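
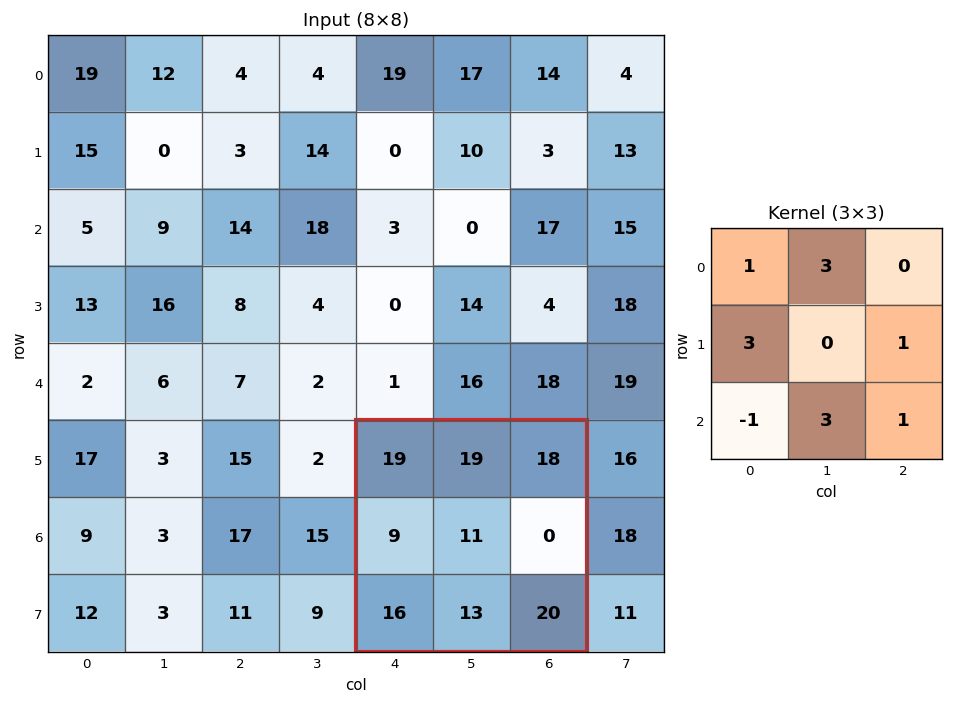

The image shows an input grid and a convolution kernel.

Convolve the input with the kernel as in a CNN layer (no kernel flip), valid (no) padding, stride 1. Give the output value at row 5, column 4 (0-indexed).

146

The receptive field on the input at this output position is [19 19 18 / 9 11 0 / 16 13 20]. Elementwise product with the kernel and sum: 19·1 + 19·3 + 9·3 + 0·1 + 16·-1 + 13·3 + 20·1.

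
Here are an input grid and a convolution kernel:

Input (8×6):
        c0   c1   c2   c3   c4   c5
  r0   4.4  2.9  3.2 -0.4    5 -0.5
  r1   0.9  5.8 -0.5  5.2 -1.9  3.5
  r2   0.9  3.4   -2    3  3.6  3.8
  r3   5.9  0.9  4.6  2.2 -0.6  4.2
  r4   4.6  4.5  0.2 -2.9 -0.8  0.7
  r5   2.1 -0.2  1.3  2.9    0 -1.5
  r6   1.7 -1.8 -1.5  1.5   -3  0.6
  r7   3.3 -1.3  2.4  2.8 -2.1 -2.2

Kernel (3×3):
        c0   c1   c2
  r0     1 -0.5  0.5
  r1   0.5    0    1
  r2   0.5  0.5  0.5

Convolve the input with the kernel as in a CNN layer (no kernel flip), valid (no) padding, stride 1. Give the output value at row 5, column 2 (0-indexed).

The receptive field on the input at this output position is [1.3 2.9 0 / -1.5 1.5 -3 / 2.4 2.8 -2.1]. Elementwise product with the kernel and sum: 1.3·1 + 2.9·-0.5 + 0·0.5 + -1.5·0.5 + -3·1 + 2.4·0.5 + 2.8·0.5 + -2.1·0.5.

-2.35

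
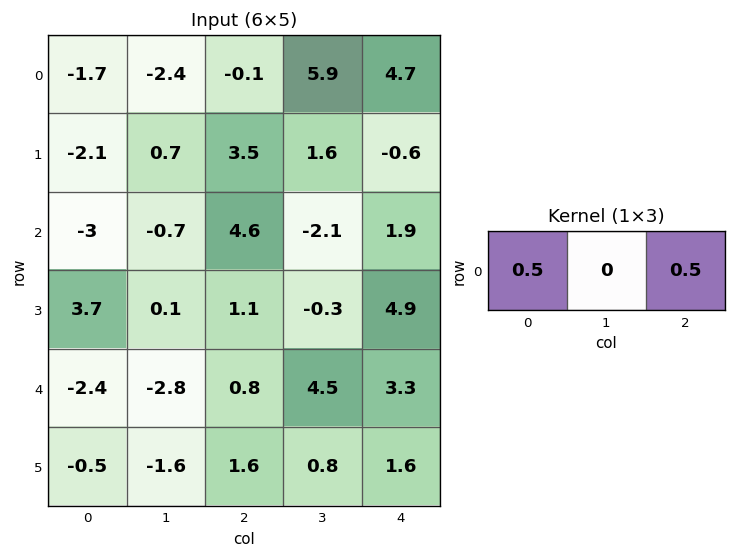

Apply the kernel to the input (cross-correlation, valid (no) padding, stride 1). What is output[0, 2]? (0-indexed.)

2.3

The receptive field on the input at this output position is [-0.1 5.9 4.7]. Elementwise product with the kernel and sum: -0.1·0.5 + 4.7·0.5.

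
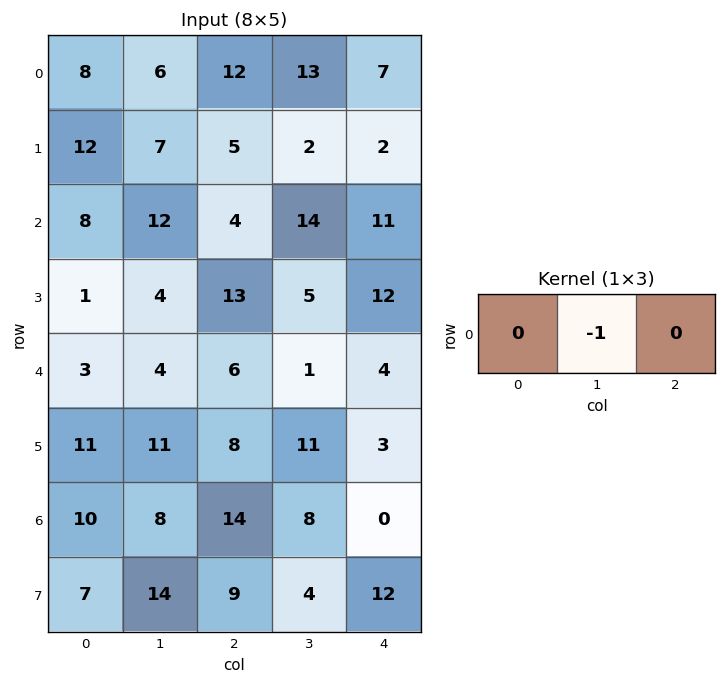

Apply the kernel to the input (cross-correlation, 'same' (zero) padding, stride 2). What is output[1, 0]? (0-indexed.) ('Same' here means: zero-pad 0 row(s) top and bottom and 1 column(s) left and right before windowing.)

The receptive field on the zero-padded input at this output position is [0 8 12]. Elementwise product with the kernel and sum: 8·-1.

-8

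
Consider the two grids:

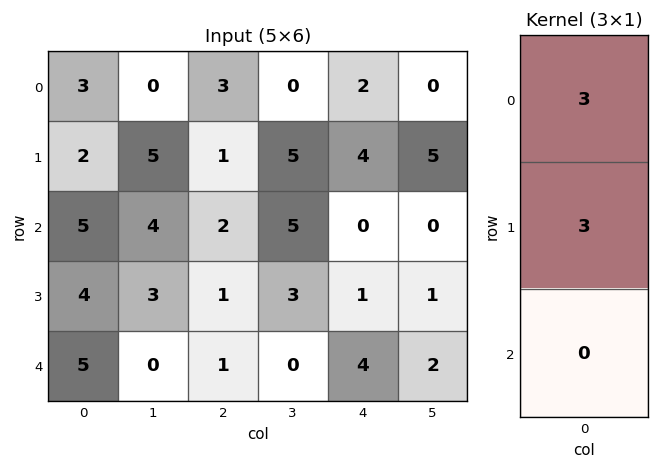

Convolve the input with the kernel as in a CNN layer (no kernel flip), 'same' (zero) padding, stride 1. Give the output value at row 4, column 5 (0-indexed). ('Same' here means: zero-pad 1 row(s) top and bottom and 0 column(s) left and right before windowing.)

9

The receptive field on the zero-padded input at this output position is [1 / 2 / 0]. Elementwise product with the kernel and sum: 1·3 + 2·3.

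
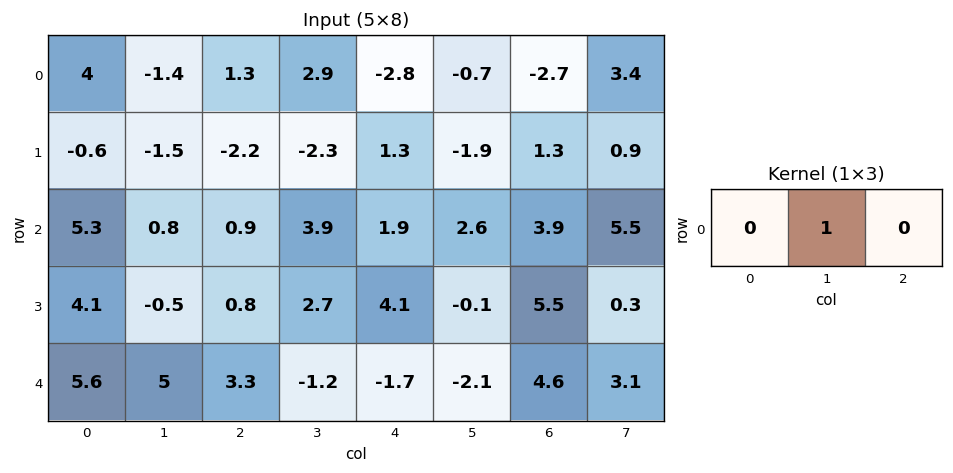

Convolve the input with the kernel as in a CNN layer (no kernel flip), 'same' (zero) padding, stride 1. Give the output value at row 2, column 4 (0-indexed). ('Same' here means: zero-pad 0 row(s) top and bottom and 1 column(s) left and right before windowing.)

The receptive field on the zero-padded input at this output position is [3.9 1.9 2.6]. Elementwise product with the kernel and sum: 1.9·1.

1.9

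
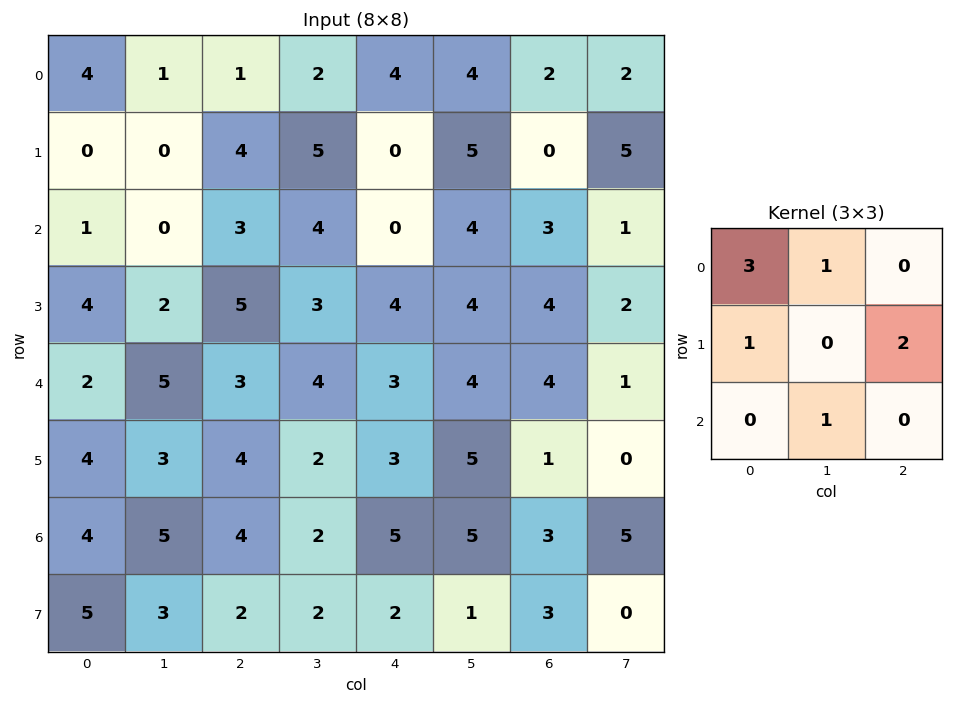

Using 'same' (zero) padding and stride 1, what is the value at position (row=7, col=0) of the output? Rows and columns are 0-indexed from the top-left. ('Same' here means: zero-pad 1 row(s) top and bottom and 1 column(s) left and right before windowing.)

10

The receptive field on the zero-padded input at this output position is [0 4 5 / 0 5 3 / 0 0 0]. Elementwise product with the kernel and sum: 0·3 + 4·1 + 0·1 + 3·2 + 0·1.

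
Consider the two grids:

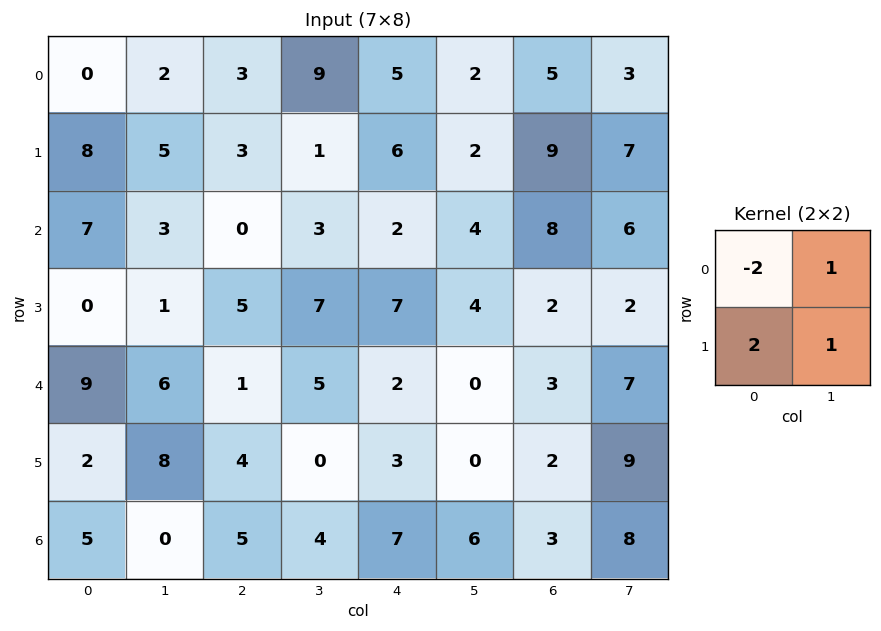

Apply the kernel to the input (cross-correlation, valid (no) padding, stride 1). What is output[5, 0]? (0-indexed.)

14

The receptive field on the input at this output position is [2 8 / 5 0]. Elementwise product with the kernel and sum: 2·-2 + 8·1 + 5·2 + 0·1.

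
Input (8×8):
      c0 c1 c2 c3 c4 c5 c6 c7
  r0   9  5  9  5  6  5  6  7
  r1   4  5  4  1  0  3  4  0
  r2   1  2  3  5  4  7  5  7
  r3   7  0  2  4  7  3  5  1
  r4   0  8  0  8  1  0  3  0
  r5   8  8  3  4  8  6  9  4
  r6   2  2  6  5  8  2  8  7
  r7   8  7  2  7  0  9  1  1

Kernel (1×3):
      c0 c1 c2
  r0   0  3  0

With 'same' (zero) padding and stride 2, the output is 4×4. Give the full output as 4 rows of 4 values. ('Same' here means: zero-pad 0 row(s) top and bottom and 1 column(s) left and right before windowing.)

Output[0,0]: The receptive field on the zero-padded input at this output position is [0 9 5]. Elementwise product with the kernel and sum: 9·3.
Output[0,1]: The receptive field on the zero-padded input at this output position is [5 9 5]. Elementwise product with the kernel and sum: 9·3.

27 27 18 18
3 9 12 15
0 0 3 9
6 18 24 24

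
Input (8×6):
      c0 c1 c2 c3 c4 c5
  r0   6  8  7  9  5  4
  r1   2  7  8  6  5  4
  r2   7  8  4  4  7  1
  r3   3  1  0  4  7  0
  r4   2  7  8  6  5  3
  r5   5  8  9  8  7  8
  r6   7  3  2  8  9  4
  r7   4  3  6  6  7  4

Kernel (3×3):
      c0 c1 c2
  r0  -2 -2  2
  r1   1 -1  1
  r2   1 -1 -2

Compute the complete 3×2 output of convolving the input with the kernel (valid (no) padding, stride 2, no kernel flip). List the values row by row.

-20 -29
-41 -7
4 -34

Output[0,0]: The receptive field on the input at this output position is [6 8 7 / 2 7 8 / 7 8 4]. Elementwise product with the kernel and sum: 6·-2 + 8·-2 + 7·2 + 2·1 + 7·-1 + 8·1 + 7·1 + 8·-1 + 4·-2.
Output[0,1]: The receptive field on the input at this output position is [7 9 5 / 8 6 5 / 4 4 7]. Elementwise product with the kernel and sum: 7·-2 + 9·-2 + 5·2 + 8·1 + 6·-1 + 5·1 + 4·1 + 4·-1 + 7·-2.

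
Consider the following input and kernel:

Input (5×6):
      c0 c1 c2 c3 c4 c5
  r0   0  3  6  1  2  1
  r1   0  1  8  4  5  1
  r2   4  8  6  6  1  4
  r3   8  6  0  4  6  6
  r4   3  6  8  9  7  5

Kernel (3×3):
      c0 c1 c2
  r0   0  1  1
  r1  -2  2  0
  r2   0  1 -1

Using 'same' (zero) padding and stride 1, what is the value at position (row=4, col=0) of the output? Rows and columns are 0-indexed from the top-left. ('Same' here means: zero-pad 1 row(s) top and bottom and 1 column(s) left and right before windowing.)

The receptive field on the zero-padded input at this output position is [0 8 6 / 0 3 6 / 0 0 0]. Elementwise product with the kernel and sum: 8·1 + 6·1 + 0·-2 + 3·2 + 0·1 + 0·-1.

20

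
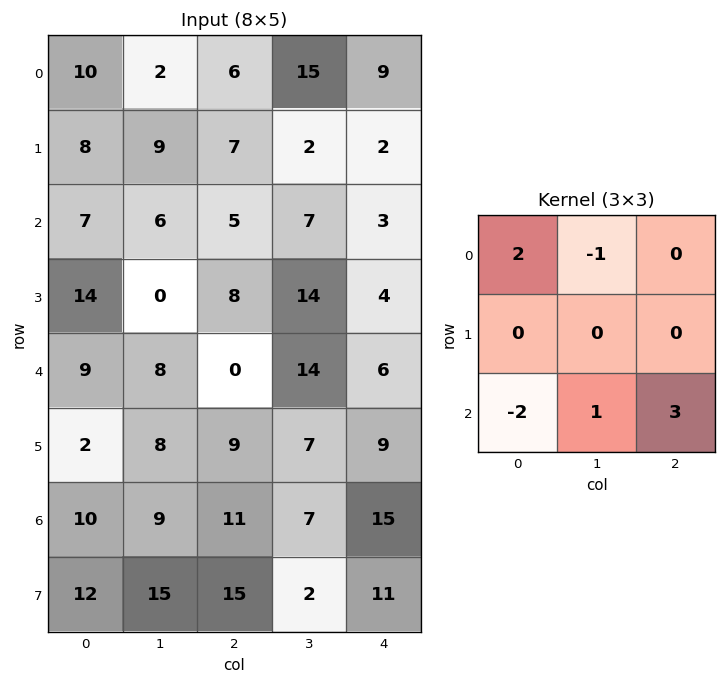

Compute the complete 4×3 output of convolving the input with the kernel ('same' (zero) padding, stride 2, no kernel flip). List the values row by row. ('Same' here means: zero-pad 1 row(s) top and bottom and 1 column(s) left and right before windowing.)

35 -5 -2
6 61 -22
12 6 19
55 -2 12

Output[0,0]: The receptive field on the zero-padded input at this output position is [0 0 0 / 0 10 2 / 0 8 9]. Elementwise product with the kernel and sum: 0·2 + 0·-1 + 0·-2 + 8·1 + 9·3.
Output[0,1]: The receptive field on the zero-padded input at this output position is [0 0 0 / 2 6 15 / 9 7 2]. Elementwise product with the kernel and sum: 0·2 + 0·-1 + 9·-2 + 7·1 + 2·3.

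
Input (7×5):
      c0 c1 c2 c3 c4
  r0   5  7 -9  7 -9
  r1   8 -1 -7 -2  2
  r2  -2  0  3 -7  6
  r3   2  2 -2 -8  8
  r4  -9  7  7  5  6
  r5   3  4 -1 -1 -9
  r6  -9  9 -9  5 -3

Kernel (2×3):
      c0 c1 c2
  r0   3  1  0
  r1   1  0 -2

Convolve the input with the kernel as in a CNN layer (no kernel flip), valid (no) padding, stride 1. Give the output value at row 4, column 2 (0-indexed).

The receptive field on the input at this output position is [7 5 6 / -1 -1 -9]. Elementwise product with the kernel and sum: 7·3 + 5·1 + -1·1 + -9·-2.

43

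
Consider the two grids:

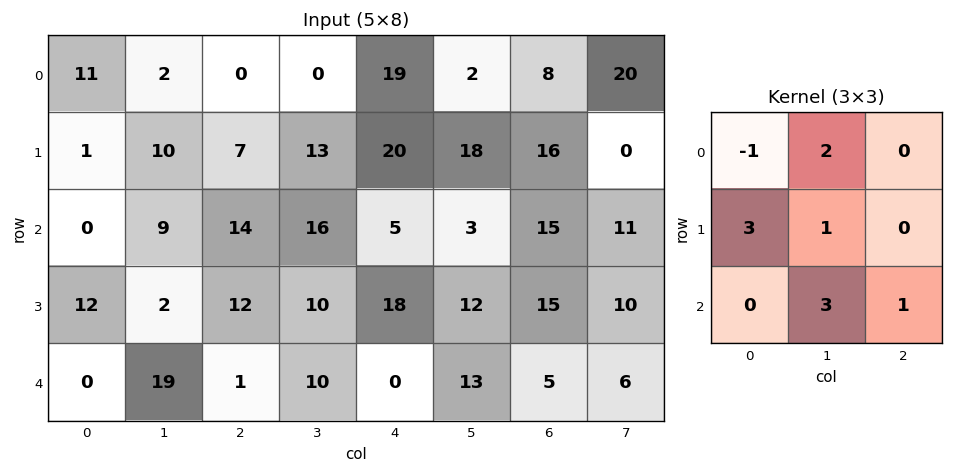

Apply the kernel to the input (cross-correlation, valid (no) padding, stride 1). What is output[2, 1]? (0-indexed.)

50

The receptive field on the input at this output position is [9 14 16 / 2 12 10 / 19 1 10]. Elementwise product with the kernel and sum: 9·-1 + 14·2 + 2·3 + 12·1 + 1·3 + 10·1.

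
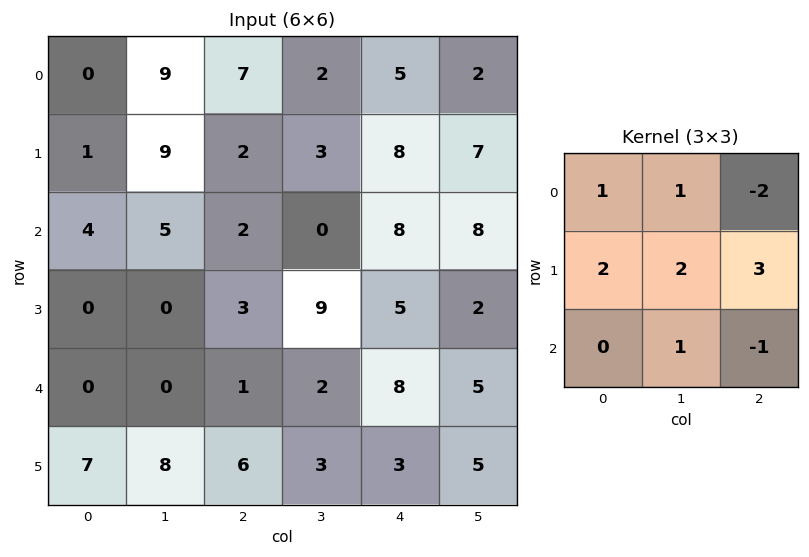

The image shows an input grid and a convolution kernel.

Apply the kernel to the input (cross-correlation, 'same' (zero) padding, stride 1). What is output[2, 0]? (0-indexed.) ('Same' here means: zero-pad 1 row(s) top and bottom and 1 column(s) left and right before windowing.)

6

The receptive field on the zero-padded input at this output position is [0 1 9 / 0 4 5 / 0 0 0]. Elementwise product with the kernel and sum: 0·1 + 1·1 + 9·-2 + 0·2 + 4·2 + 5·3 + 0·1 + 0·-1.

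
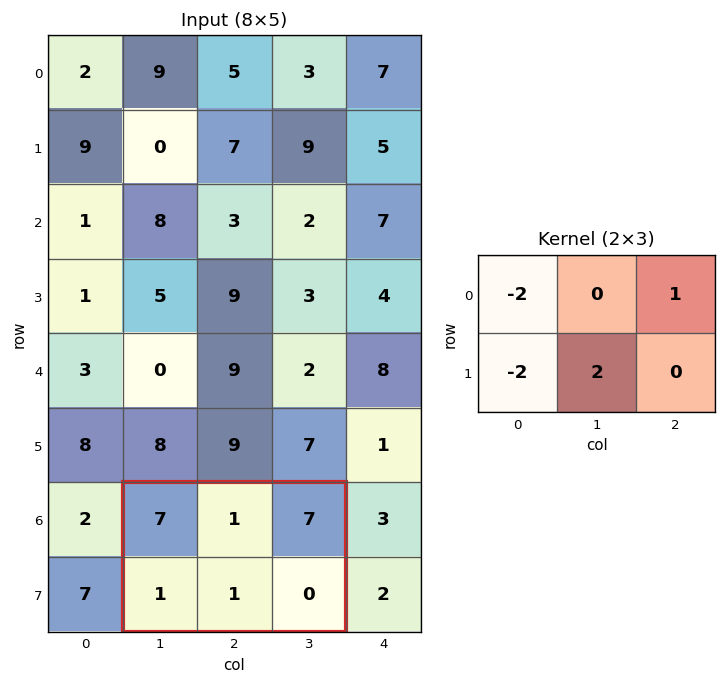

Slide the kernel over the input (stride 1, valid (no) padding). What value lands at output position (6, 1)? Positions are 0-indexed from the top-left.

The receptive field on the input at this output position is [7 1 7 / 1 1 0]. Elementwise product with the kernel and sum: 7·-2 + 7·1 + 1·-2 + 1·2.

-7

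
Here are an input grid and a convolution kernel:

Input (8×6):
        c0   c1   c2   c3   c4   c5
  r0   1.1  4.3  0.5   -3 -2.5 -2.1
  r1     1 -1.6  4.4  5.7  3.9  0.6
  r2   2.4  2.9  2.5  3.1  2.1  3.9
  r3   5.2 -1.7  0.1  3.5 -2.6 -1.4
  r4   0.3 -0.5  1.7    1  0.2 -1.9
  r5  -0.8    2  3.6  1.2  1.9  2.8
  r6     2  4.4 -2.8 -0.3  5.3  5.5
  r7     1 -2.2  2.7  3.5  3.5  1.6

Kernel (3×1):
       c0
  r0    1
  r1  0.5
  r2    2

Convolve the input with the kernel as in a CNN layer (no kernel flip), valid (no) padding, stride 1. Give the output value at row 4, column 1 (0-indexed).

The receptive field on the input at this output position is [-0.5 / 2 / 4.4]. Elementwise product with the kernel and sum: -0.5·1 + 2·0.5 + 4.4·2.

9.3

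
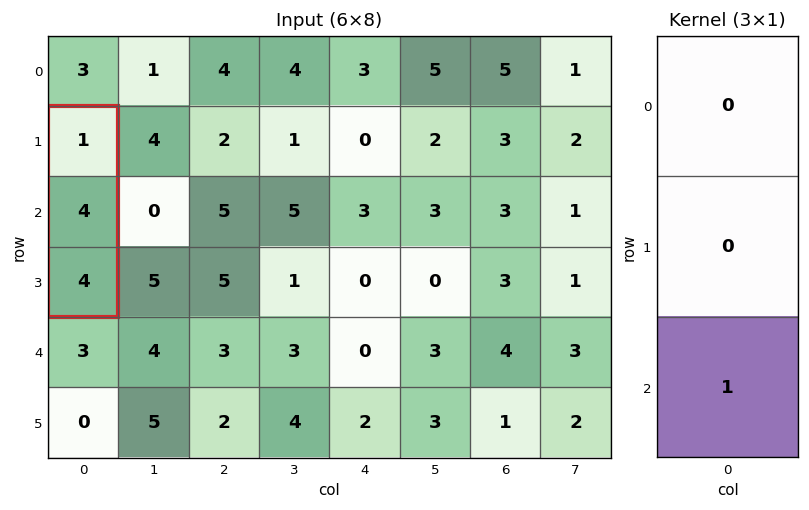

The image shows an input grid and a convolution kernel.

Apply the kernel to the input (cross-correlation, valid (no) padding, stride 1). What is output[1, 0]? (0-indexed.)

4

The receptive field on the input at this output position is [1 / 4 / 4]. Elementwise product with the kernel and sum: 4·1.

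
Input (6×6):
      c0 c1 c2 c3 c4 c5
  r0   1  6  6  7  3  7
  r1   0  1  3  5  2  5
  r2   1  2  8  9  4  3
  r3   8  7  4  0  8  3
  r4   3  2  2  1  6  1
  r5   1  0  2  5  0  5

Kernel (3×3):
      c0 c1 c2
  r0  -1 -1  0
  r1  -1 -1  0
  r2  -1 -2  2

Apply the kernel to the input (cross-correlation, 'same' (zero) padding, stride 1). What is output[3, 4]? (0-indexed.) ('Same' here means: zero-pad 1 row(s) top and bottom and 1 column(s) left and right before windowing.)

The receptive field on the zero-padded input at this output position is [9 4 3 / 0 8 3 / 1 6 1]. Elementwise product with the kernel and sum: 9·-1 + 4·-1 + 0·-1 + 8·-1 + 1·-1 + 6·-2 + 1·2.

-32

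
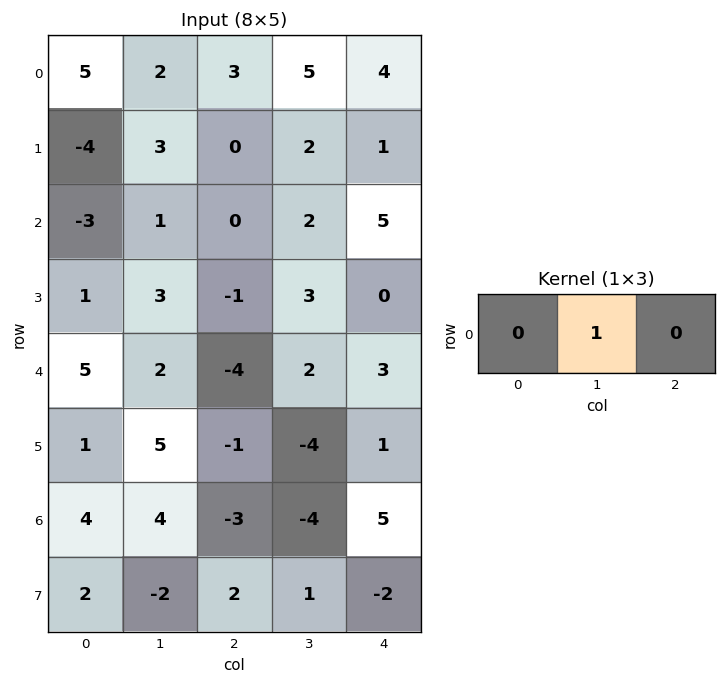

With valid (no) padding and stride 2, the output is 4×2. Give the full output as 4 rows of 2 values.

2 5
1 2
2 2
4 -4

Output[0,0]: The receptive field on the input at this output position is [5 2 3]. Elementwise product with the kernel and sum: 2·1.
Output[0,1]: The receptive field on the input at this output position is [3 5 4]. Elementwise product with the kernel and sum: 5·1.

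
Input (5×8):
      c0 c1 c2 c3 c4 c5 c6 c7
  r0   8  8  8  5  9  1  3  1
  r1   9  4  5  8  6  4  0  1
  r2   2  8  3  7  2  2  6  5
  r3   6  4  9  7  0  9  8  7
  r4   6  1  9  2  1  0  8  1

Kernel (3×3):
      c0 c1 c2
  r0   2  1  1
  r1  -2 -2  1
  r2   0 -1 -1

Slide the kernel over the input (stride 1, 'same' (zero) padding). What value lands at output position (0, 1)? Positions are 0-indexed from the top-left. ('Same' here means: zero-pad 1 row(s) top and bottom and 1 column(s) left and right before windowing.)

The receptive field on the zero-padded input at this output position is [0 0 0 / 8 8 8 / 9 4 5]. Elementwise product with the kernel and sum: 0·2 + 0·1 + 0·1 + 8·-2 + 8·-2 + 8·1 + 4·-1 + 5·-1.

-33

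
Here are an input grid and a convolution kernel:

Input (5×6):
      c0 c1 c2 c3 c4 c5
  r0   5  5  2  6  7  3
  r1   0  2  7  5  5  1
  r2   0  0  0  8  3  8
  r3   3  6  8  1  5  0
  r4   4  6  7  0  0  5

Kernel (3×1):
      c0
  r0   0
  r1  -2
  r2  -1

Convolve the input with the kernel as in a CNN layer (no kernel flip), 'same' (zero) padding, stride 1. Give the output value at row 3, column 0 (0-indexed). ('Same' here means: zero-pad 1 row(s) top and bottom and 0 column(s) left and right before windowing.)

The receptive field on the zero-padded input at this output position is [0 / 3 / 4]. Elementwise product with the kernel and sum: 3·-2 + 4·-1.

-10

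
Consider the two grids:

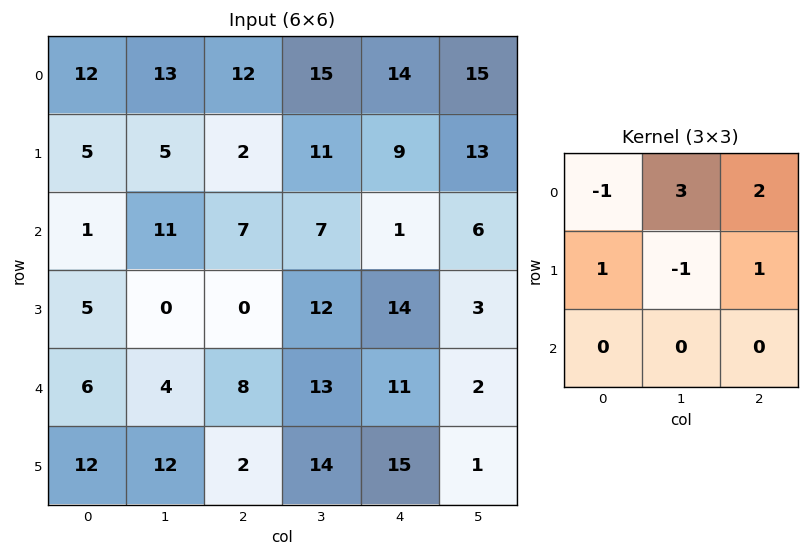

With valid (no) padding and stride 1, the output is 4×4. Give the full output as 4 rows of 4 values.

53 67 61 72
11 34 50 54
51 36 18 9
5 33 70 40

Output[0,0]: The receptive field on the input at this output position is [12 13 12 / 5 5 2 / 1 11 7]. Elementwise product with the kernel and sum: 12·-1 + 13·3 + 12·2 + 5·1 + 5·-1 + 2·1.
Output[0,1]: The receptive field on the input at this output position is [13 12 15 / 5 2 11 / 11 7 7]. Elementwise product with the kernel and sum: 13·-1 + 12·3 + 15·2 + 5·1 + 2·-1 + 11·1.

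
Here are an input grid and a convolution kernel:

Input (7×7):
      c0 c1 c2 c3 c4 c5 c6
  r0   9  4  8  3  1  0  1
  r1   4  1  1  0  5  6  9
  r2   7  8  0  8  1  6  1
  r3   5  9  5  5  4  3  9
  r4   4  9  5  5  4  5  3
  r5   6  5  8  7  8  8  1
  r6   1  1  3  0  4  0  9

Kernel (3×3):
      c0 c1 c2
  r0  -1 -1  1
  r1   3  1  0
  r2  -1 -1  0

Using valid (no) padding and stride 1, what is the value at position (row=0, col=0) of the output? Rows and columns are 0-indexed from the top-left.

-7

The receptive field on the input at this output position is [9 4 8 / 4 1 1 / 7 8 0]. Elementwise product with the kernel and sum: 9·-1 + 4·-1 + 8·1 + 4·3 + 1·1 + 7·-1 + 8·-1.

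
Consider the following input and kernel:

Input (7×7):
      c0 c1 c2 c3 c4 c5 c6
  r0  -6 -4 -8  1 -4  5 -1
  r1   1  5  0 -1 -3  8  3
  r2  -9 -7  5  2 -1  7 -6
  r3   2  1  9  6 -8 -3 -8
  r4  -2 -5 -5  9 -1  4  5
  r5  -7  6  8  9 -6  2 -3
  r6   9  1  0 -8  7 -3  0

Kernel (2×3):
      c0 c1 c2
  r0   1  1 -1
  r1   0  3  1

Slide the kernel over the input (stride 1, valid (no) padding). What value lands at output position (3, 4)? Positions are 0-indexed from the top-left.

The receptive field on the input at this output position is [-8 -3 -8 / -1 4 5]. Elementwise product with the kernel and sum: -8·1 + -3·1 + -8·-1 + 4·3 + 5·1.

14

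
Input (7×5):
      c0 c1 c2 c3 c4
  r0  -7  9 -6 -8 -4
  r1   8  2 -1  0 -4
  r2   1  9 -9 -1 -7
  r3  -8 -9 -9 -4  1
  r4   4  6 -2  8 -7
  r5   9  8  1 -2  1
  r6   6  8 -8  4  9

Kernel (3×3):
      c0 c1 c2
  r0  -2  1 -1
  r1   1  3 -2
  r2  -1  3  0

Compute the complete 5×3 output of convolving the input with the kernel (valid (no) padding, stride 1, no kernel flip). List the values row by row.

Output[0,0]: The receptive field on the input at this output position is [-7 9 -6 / 8 2 -1 / 1 9 -9]. Elementwise product with the kernel and sum: -7·-2 + 9·1 + -6·-1 + 8·1 + 2·3 + -1·-2 + 1·-1 + 9·3.
Output[0,1]: The receptive field on the input at this output position is [9 -6 -8 / 2 -1 0 / 9 -9 -1]. Elementwise product with the kernel and sum: 9·-2 + -6·1 + -8·-1 + 2·1 + -1·3 + 0·-2 + 9·-1 + -9·3.

71 -53 21
14 -39 5
13 -66 27
57 -8 42
49 -39 32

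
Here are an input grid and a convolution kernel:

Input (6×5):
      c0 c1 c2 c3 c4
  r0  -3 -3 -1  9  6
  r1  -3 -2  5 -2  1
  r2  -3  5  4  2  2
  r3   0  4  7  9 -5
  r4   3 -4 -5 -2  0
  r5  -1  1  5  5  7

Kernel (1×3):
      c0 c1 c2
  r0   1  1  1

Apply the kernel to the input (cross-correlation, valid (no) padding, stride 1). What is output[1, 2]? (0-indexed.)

The receptive field on the input at this output position is [5 -2 1]. Elementwise product with the kernel and sum: 5·1 + -2·1 + 1·1.

4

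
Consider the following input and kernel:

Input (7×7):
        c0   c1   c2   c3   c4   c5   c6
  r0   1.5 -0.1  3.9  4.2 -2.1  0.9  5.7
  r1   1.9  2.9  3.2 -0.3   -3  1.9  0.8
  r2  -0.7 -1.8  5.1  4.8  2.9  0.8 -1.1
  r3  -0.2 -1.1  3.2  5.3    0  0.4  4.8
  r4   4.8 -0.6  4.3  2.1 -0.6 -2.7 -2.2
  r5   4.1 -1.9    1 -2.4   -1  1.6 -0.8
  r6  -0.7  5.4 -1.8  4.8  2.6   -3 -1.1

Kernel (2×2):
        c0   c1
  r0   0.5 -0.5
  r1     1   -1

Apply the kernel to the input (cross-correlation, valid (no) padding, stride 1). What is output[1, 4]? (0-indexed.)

The receptive field on the input at this output position is [-3 1.9 / 2.9 0.8]. Elementwise product with the kernel and sum: -3·0.5 + 1.9·-0.5 + 2.9·1 + 0.8·-1.

-0.35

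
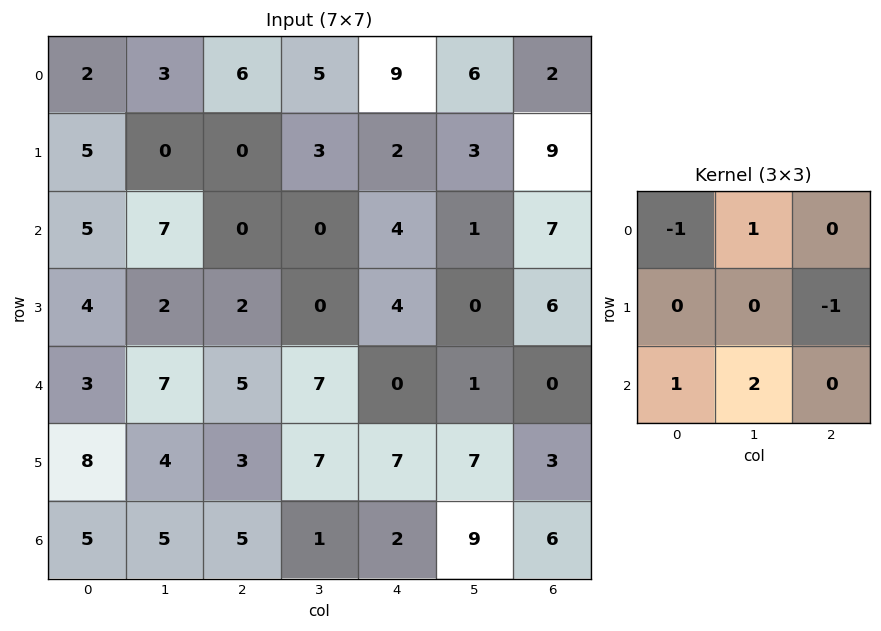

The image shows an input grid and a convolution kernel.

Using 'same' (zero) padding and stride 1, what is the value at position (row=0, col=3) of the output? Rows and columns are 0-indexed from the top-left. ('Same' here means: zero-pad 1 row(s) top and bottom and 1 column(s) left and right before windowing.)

The receptive field on the zero-padded input at this output position is [0 0 0 / 6 5 9 / 0 3 2]. Elementwise product with the kernel and sum: 0·-1 + 0·1 + 9·-1 + 0·1 + 3·2.

-3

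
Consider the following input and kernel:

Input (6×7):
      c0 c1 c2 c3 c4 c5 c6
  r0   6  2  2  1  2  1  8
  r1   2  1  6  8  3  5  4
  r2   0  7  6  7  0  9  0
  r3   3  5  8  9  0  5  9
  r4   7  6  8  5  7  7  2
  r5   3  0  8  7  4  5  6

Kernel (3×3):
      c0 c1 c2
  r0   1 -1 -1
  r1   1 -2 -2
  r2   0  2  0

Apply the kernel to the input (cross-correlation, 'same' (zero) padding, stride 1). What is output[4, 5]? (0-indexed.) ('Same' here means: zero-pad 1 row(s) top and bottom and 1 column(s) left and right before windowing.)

-15

The receptive field on the zero-padded input at this output position is [0 5 9 / 7 7 2 / 4 5 6]. Elementwise product with the kernel and sum: 0·1 + 5·-1 + 9·-1 + 7·1 + 7·-2 + 2·-2 + 5·2.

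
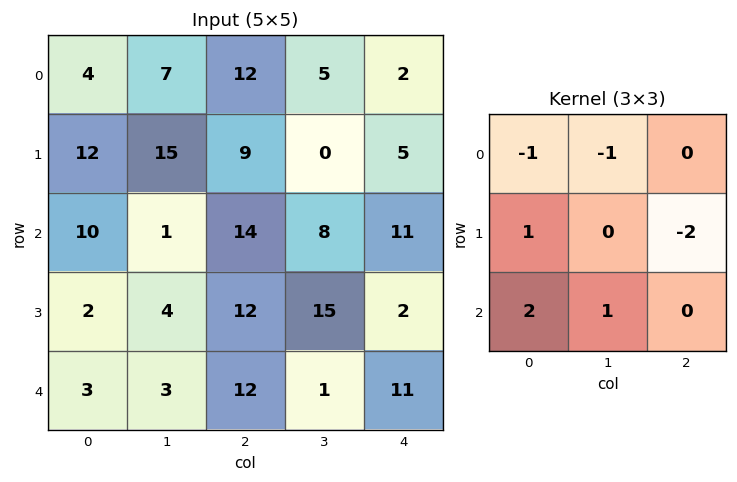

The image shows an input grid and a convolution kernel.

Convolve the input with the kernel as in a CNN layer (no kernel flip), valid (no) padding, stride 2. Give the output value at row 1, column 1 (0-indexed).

The receptive field on the input at this output position is [14 8 11 / 12 15 2 / 12 1 11]. Elementwise product with the kernel and sum: 14·-1 + 8·-1 + 12·1 + 2·-2 + 12·2 + 1·1.

11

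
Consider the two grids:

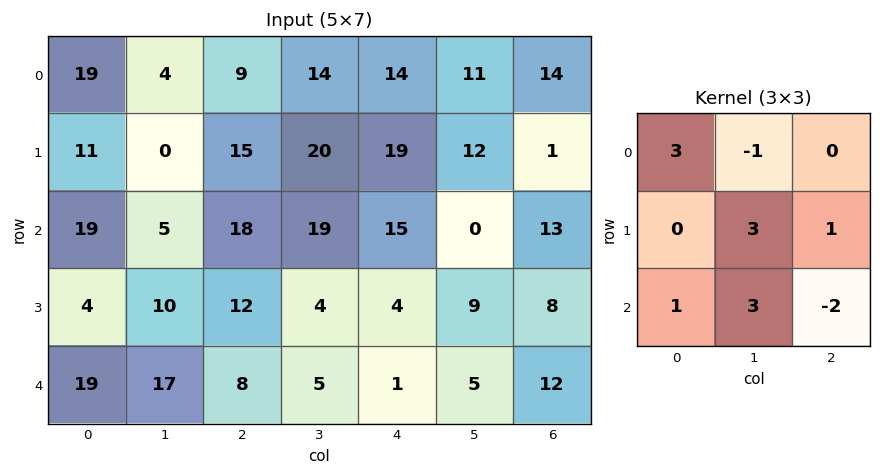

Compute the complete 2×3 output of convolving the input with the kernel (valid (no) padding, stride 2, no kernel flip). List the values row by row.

Output[0,0]: The receptive field on the input at this output position is [19 4 9 / 11 0 15 / 19 5 18]. Elementwise product with the kernel and sum: 19·3 + 4·-1 + 0·3 + 15·1 + 19·1 + 5·3 + 18·-2.
Output[0,1]: The receptive field on the input at this output position is [9 14 14 / 15 20 19 / 18 19 15]. Elementwise product with the kernel and sum: 9·3 + 14·-1 + 20·3 + 19·1 + 18·1 + 19·3 + 15·-2.

66 137 57
148 72 72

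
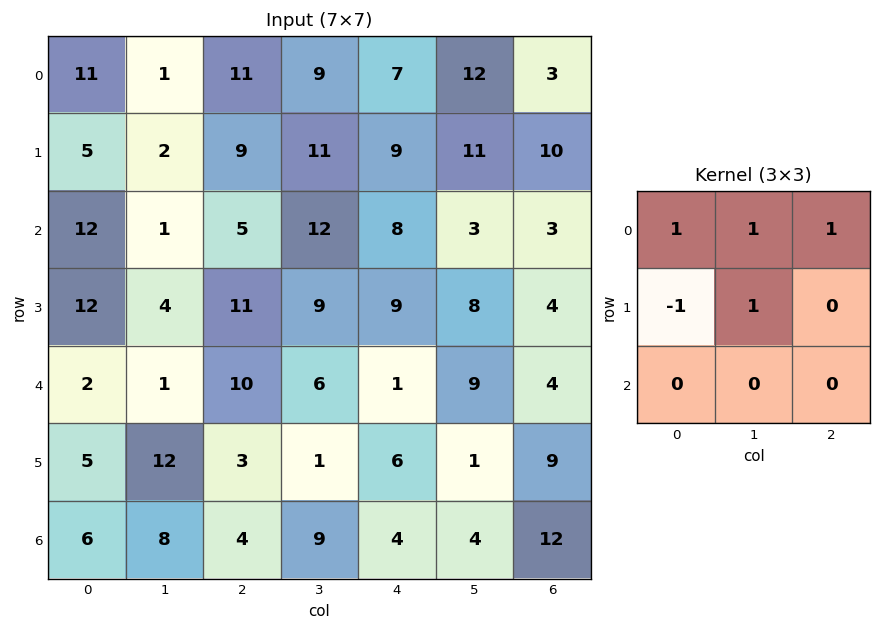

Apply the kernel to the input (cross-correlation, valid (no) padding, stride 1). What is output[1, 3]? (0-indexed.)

The receptive field on the input at this output position is [11 9 11 / 12 8 3 / 9 9 8]. Elementwise product with the kernel and sum: 11·1 + 9·1 + 11·1 + 12·-1 + 8·1.

27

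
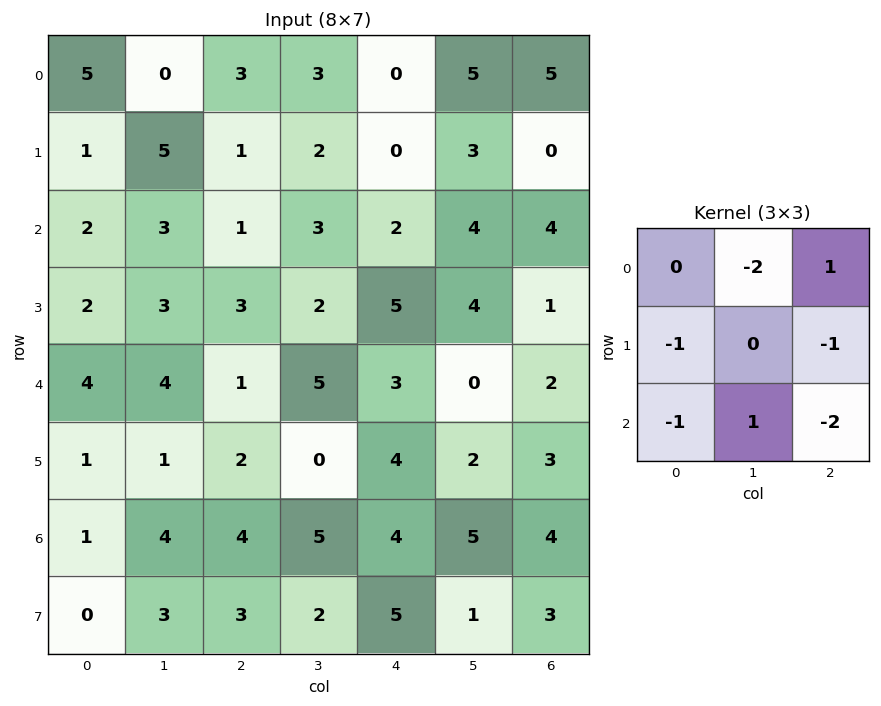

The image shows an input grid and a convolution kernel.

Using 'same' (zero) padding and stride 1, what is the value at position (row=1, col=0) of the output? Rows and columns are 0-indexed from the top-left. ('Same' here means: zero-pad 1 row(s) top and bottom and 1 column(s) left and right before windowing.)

-19

The receptive field on the zero-padded input at this output position is [0 5 0 / 0 1 5 / 0 2 3]. Elementwise product with the kernel and sum: 5·-2 + 0·1 + 0·-1 + 5·-1 + 0·-1 + 2·1 + 3·-2.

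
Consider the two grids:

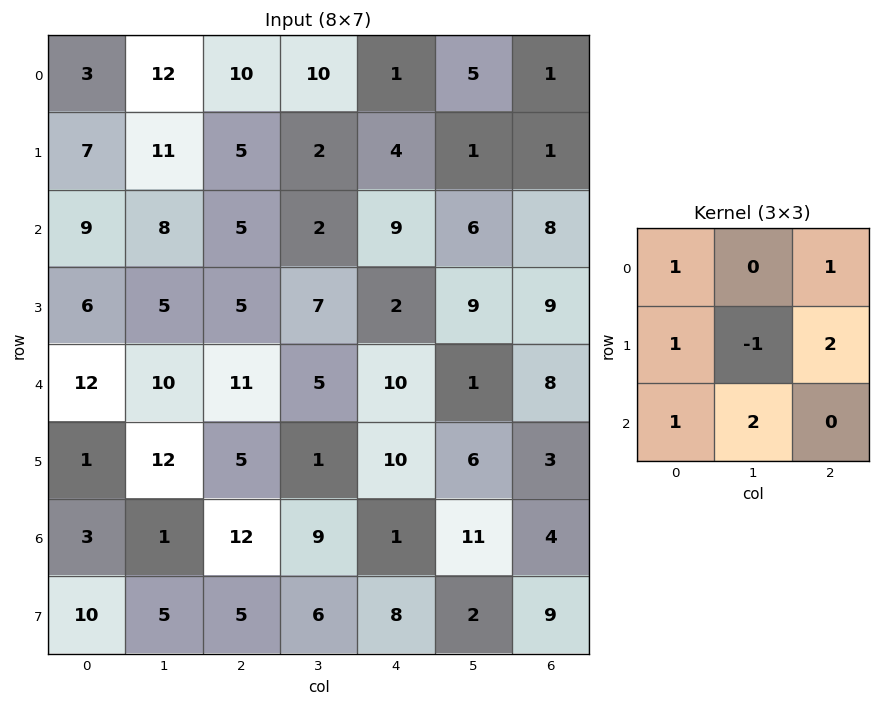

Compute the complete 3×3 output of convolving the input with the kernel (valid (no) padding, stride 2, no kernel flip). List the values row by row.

44 31 28
57 37 40
27 75 51

Output[0,0]: The receptive field on the input at this output position is [3 12 10 / 7 11 5 / 9 8 5]. Elementwise product with the kernel and sum: 3·1 + 10·1 + 7·1 + 11·-1 + 5·2 + 9·1 + 8·2.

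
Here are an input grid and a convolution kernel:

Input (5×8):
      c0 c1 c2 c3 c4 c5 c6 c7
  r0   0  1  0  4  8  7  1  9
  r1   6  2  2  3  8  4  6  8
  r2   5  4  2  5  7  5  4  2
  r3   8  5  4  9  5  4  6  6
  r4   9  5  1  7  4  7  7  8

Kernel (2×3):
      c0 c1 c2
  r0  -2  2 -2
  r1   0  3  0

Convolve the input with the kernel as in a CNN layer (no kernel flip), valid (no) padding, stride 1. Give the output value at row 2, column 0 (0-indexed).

The receptive field on the input at this output position is [5 4 2 / 8 5 4]. Elementwise product with the kernel and sum: 5·-2 + 4·2 + 2·-2 + 5·3.

9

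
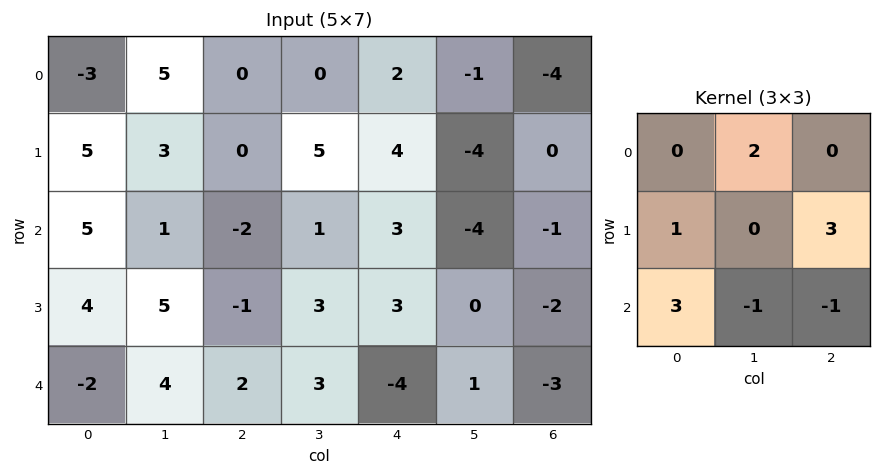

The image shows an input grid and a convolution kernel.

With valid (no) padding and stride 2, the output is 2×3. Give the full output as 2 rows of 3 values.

31 2 16
-9 17 -21

Output[0,0]: The receptive field on the input at this output position is [-3 5 0 / 5 3 0 / 5 1 -2]. Elementwise product with the kernel and sum: 5·2 + 5·1 + 0·3 + 5·3 + 1·-1 + -2·-1.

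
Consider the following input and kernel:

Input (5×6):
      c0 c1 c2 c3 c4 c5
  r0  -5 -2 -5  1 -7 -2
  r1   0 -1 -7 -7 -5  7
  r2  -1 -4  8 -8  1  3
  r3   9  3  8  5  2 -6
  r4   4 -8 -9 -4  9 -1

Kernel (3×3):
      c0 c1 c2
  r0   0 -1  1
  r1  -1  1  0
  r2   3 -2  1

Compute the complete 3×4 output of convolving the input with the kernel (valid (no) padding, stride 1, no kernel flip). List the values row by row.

Output[0,0]: The receptive field on the input at this output position is [-5 -2 -5 / 0 -1 -7 / -1 -4 8]. Elementwise product with the kernel and sum: -2·-1 + -5·1 + 0·-1 + -1·1 + -1·3 + -4·-2 + 8·1.

9 -36 33 -16
20 10 2 26
25 -21 -4 -32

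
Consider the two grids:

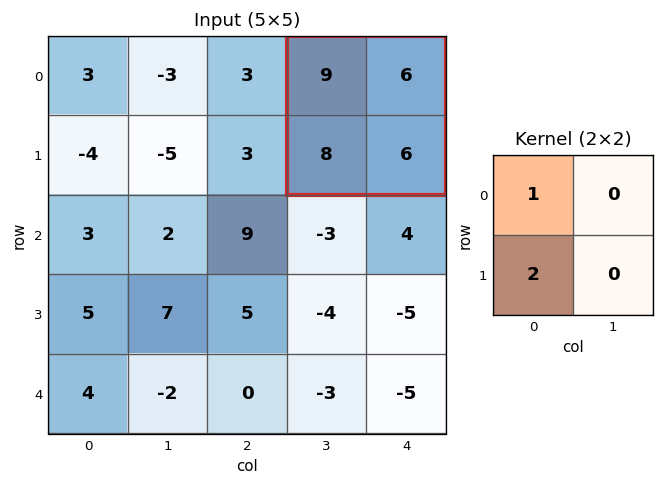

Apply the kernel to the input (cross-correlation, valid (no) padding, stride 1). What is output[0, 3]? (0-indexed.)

The receptive field on the input at this output position is [9 6 / 8 6]. Elementwise product with the kernel and sum: 9·1 + 8·2.

25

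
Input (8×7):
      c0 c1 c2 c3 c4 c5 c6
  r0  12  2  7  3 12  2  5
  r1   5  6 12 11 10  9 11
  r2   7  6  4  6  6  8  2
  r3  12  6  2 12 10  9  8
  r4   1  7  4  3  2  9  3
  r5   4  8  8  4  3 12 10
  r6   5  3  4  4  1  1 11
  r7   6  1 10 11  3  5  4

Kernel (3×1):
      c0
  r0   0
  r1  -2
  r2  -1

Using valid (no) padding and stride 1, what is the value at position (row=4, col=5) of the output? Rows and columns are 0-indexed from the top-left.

-25

The receptive field on the input at this output position is [9 / 12 / 1]. Elementwise product with the kernel and sum: 12·-2 + 1·-1.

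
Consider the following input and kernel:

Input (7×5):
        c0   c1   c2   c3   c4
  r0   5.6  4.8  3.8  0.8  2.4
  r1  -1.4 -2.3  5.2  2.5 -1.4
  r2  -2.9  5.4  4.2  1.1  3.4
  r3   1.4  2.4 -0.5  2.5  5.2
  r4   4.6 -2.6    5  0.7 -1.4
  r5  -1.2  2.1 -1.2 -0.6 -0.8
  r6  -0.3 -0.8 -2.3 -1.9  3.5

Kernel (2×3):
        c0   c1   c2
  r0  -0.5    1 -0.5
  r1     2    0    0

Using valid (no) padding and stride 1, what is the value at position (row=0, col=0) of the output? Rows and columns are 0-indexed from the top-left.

The receptive field on the input at this output position is [5.6 4.8 3.8 / -1.4 -2.3 5.2]. Elementwise product with the kernel and sum: 5.6·-0.5 + 4.8·1 + 3.8·-0.5 + -1.4·2.

-2.7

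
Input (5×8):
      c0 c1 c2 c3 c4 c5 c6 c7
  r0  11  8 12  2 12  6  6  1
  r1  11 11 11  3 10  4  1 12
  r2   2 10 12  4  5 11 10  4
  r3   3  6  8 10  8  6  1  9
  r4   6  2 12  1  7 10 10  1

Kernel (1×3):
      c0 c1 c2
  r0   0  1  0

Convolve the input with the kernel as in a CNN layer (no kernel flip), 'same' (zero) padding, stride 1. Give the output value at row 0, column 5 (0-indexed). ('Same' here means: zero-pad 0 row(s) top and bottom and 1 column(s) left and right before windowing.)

The receptive field on the zero-padded input at this output position is [12 6 6]. Elementwise product with the kernel and sum: 6·1.

6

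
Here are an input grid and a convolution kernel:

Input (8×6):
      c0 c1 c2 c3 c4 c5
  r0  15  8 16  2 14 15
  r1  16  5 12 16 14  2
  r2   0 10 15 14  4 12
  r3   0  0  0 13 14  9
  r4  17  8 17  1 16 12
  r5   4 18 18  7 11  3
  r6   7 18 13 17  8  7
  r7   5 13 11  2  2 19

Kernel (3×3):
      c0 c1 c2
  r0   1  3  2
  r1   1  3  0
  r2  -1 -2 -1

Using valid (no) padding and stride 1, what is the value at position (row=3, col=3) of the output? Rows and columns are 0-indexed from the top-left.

90

The receptive field on the input at this output position is [13 14 9 / 1 16 12 / 7 11 3]. Elementwise product with the kernel and sum: 13·1 + 14·3 + 9·2 + 1·1 + 16·3 + 7·-1 + 11·-2 + 3·-1.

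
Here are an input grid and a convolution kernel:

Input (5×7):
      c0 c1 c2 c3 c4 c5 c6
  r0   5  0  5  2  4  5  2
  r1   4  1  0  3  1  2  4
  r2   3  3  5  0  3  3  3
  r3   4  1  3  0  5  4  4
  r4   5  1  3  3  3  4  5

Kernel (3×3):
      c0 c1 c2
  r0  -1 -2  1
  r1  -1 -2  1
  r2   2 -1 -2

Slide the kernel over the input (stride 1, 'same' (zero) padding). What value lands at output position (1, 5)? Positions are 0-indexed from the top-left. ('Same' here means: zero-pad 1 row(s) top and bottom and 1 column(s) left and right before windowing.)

-16

The receptive field on the zero-padded input at this output position is [4 5 2 / 1 2 4 / 3 3 3]. Elementwise product with the kernel and sum: 4·-1 + 5·-2 + 2·1 + 1·-1 + 2·-2 + 4·1 + 3·2 + 3·-1 + 3·-2.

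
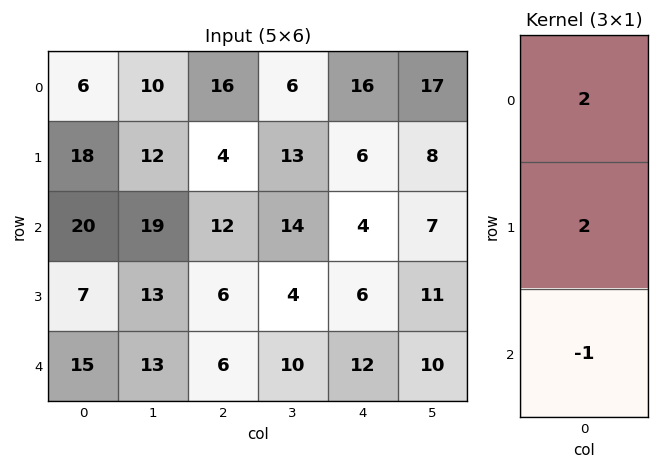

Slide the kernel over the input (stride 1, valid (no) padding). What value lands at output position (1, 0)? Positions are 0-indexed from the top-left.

The receptive field on the input at this output position is [18 / 20 / 7]. Elementwise product with the kernel and sum: 18·2 + 20·2 + 7·-1.

69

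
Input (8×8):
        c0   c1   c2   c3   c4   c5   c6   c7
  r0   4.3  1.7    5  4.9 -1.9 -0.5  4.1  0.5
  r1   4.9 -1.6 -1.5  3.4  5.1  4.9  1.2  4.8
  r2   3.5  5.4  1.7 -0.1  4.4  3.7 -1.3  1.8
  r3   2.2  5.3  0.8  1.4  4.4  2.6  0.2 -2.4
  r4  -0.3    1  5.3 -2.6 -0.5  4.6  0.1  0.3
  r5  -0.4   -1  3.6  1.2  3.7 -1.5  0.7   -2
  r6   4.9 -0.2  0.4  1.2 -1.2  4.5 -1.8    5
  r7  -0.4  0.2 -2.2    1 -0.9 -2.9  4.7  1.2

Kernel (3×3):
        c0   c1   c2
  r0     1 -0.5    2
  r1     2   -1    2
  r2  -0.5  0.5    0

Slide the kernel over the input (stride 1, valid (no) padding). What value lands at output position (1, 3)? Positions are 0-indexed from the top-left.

The receptive field on the input at this output position is [3.4 5.1 4.9 / -0.1 4.4 3.7 / 1.4 4.4 2.6]. Elementwise product with the kernel and sum: 3.4·1 + 5.1·-0.5 + 4.9·2 + -0.1·2 + 4.4·-1 + 3.7·2 + 1.4·-0.5 + 4.4·0.5.

14.95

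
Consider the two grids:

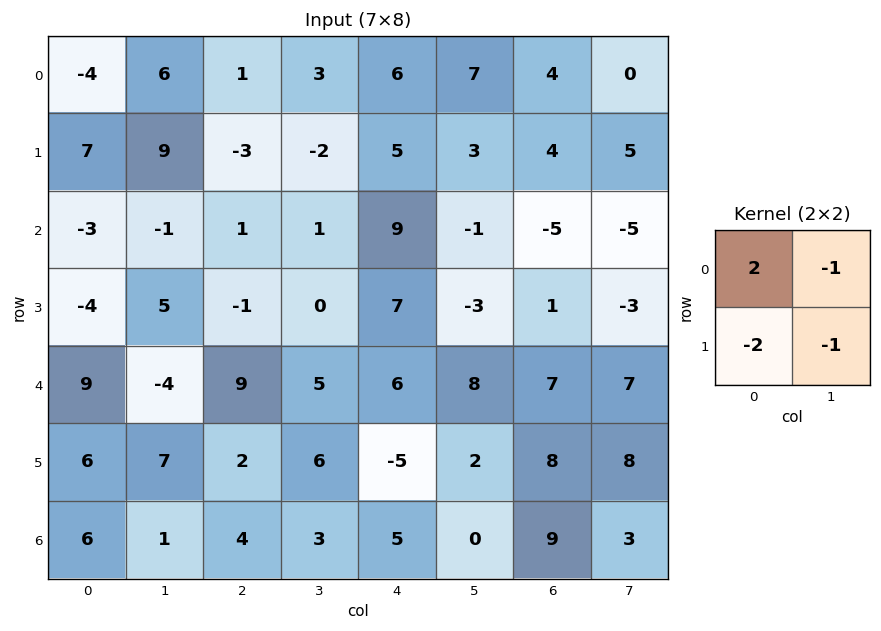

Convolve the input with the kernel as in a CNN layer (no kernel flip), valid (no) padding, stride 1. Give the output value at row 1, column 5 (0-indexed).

The receptive field on the input at this output position is [3 4 / -1 -5]. Elementwise product with the kernel and sum: 3·2 + 4·-1 + -1·-2 + -5·-1.

9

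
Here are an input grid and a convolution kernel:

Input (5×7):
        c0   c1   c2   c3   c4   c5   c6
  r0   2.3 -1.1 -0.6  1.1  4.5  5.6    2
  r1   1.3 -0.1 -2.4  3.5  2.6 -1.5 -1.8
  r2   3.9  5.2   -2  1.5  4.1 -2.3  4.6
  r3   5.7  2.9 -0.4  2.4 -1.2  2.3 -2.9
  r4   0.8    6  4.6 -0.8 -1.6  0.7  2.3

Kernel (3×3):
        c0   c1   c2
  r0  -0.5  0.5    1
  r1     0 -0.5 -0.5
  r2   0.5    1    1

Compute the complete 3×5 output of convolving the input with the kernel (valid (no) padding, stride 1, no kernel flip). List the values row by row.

Output[0,0]: The receptive field on the input at this output position is [2.3 -1.1 -0.6 / 1.3 -0.1 -2.4 / 3.9 5.2 -2]. Elementwise product with the kernel and sum: 2.3·-0.5 + -1.1·0.5 + -0.6·1 + -0.1·-0.5 + -2.4·-0.5 + 3.9·0.5 + 5.2·1 + -2·1.
Output[0,1]: The receptive field on the input at this output position is [-1.1 -0.6 1.1 / -0.1 -2.4 3.5 / 5.2 -2 1.5]. Elementwise product with the kernel and sum: -1.1·-0.5 + -0.6·0.5 + 1.1·1 + -2.4·-0.5 + 3.5·-0.5 + 5.2·0.5 + -2·1 + 1.5·1.

4.1 2.9 6.9 9.3 8.55
0.65 6.05 3.75 -0.55 -6.2
8.4 3.7 5.15 -2.85 3.9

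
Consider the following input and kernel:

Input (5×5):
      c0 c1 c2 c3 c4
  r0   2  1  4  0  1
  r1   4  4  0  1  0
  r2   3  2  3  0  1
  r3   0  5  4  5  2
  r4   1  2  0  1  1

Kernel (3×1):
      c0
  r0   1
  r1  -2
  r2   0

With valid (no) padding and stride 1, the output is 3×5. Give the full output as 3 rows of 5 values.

Output[0,0]: The receptive field on the input at this output position is [2 / 4 / 3]. Elementwise product with the kernel and sum: 2·1 + 4·-2.
Output[0,1]: The receptive field on the input at this output position is [1 / 4 / 2]. Elementwise product with the kernel and sum: 1·1 + 4·-2.

-6 -7 4 -2 1
-2 0 -6 1 -2
3 -8 -5 -10 -3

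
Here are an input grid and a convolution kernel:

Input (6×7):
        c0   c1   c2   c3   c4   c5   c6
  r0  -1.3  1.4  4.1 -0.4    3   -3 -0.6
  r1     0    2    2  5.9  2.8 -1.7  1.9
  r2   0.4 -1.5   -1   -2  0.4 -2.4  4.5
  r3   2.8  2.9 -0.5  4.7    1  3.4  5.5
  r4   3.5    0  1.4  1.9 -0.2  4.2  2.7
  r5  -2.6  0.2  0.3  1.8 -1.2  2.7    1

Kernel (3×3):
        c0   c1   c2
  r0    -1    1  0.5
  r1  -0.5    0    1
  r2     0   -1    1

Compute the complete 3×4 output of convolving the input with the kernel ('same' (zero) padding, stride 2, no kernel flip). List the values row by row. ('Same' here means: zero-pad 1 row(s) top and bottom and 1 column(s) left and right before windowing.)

Output[0,0]: The receptive field on the zero-padded input at this output position is [0 0 0 / 0 -1.3 1.4 / 0 0 2]. Elementwise product with the kernel and sum: 0·-1 + 0·1 + 0·0.5 + 0·-0.5 + 1.4·1 + 0·-1 + 2·1.
Output[0,1]: The receptive field on the zero-padded input at this output position is [0 0 0 / 1.4 4.1 -0.4 / 2 2 5.9]. Elementwise product with the kernel and sum: 0·-1 + 0·1 + 0·0.5 + 1.4·-0.5 + -0.4·1 + 2·-1 + 5.9·1.

3.4 2.8 -7.3 -0.4
-0.4 6.9 -2.95 -0.7
7.05 2.35 5.15 -1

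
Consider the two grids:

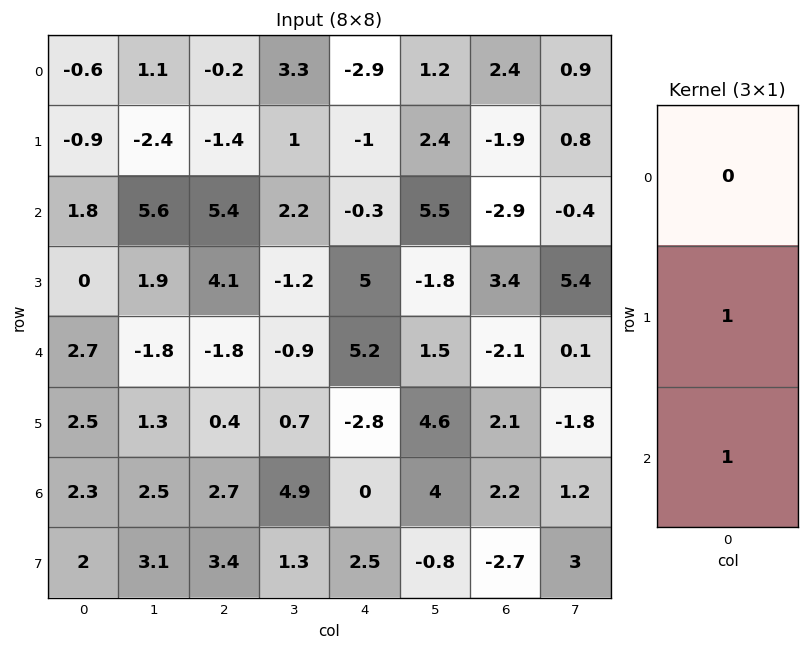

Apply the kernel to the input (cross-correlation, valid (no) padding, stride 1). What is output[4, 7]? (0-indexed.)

-0.6

The receptive field on the input at this output position is [0.1 / -1.8 / 1.2]. Elementwise product with the kernel and sum: -1.8·1 + 1.2·1.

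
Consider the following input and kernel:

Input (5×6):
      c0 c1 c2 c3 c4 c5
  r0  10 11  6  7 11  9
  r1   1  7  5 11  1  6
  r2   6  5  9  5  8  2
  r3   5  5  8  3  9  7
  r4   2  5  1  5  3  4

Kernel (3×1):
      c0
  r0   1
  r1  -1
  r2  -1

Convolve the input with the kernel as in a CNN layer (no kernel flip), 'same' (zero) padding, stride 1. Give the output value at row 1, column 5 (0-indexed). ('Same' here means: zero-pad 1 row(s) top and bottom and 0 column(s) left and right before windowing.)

1

The receptive field on the zero-padded input at this output position is [9 / 6 / 2]. Elementwise product with the kernel and sum: 9·1 + 6·-1 + 2·-1.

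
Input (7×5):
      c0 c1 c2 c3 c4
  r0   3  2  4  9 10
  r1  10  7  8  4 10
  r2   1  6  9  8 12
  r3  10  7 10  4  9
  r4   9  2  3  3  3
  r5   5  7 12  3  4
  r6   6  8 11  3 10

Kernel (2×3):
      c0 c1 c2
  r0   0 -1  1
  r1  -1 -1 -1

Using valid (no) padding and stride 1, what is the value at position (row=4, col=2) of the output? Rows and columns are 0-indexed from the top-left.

The receptive field on the input at this output position is [3 3 3 / 12 3 4]. Elementwise product with the kernel and sum: 3·-1 + 3·1 + 12·-1 + 3·-1 + 4·-1.

-19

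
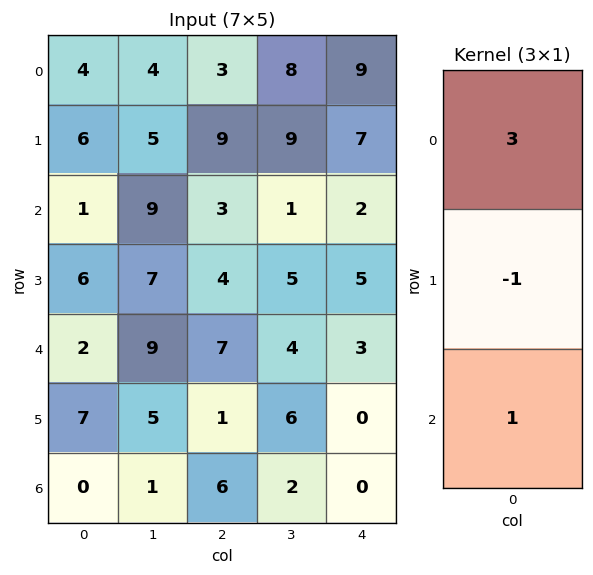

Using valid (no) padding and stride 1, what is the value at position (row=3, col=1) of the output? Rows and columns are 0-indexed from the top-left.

17

The receptive field on the input at this output position is [7 / 9 / 5]. Elementwise product with the kernel and sum: 7·3 + 9·-1 + 5·1.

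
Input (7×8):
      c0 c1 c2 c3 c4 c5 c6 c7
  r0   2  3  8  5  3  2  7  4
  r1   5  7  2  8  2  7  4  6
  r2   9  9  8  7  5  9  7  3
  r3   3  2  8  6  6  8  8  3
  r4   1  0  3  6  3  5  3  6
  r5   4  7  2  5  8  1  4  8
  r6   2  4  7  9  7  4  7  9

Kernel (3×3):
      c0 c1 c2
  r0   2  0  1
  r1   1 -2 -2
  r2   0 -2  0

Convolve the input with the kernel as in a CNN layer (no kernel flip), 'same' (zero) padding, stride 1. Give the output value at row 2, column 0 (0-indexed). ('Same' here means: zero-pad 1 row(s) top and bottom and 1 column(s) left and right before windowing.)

-35

The receptive field on the zero-padded input at this output position is [0 5 7 / 0 9 9 / 0 3 2]. Elementwise product with the kernel and sum: 0·2 + 7·1 + 0·1 + 9·-2 + 9·-2 + 3·-2.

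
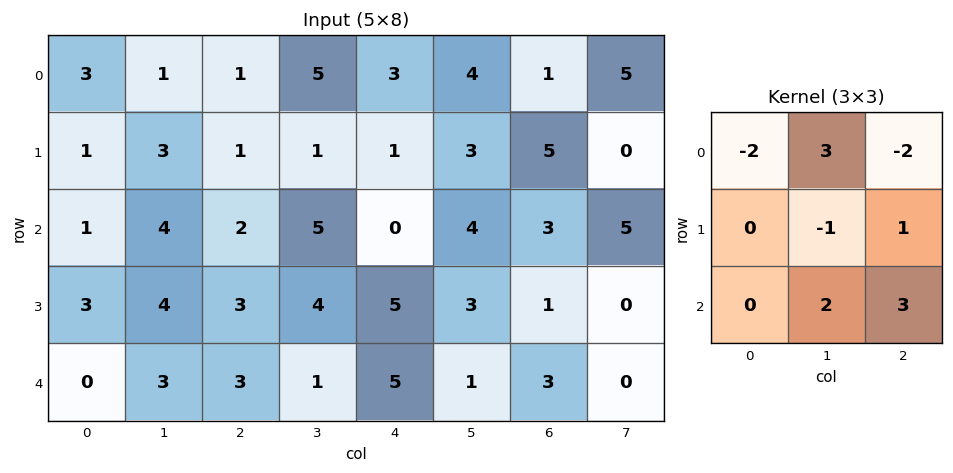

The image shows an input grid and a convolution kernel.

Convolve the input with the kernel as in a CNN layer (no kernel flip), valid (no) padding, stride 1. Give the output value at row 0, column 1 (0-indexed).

The receptive field on the input at this output position is [1 1 5 / 3 1 1 / 4 2 5]. Elementwise product with the kernel and sum: 1·-2 + 1·3 + 5·-2 + 1·-1 + 1·1 + 2·2 + 5·3.

10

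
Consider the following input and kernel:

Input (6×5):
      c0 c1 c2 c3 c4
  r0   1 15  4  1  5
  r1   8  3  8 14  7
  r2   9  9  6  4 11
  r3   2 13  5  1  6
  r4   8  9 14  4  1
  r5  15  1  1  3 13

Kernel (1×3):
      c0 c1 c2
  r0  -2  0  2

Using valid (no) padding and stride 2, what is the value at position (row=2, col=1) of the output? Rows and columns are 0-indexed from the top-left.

-26

The receptive field on the input at this output position is [14 4 1]. Elementwise product with the kernel and sum: 14·-2 + 1·2.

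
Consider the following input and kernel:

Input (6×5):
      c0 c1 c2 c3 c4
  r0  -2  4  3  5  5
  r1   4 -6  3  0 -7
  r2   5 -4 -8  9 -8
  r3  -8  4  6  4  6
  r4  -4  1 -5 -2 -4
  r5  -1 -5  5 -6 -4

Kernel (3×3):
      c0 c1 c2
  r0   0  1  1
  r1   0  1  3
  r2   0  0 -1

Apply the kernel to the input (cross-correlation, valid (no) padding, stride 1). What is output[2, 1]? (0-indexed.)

The receptive field on the input at this output position is [-4 -8 9 / 4 6 4 / 1 -5 -2]. Elementwise product with the kernel and sum: -8·1 + 9·1 + 6·1 + 4·3 + -2·-1.

21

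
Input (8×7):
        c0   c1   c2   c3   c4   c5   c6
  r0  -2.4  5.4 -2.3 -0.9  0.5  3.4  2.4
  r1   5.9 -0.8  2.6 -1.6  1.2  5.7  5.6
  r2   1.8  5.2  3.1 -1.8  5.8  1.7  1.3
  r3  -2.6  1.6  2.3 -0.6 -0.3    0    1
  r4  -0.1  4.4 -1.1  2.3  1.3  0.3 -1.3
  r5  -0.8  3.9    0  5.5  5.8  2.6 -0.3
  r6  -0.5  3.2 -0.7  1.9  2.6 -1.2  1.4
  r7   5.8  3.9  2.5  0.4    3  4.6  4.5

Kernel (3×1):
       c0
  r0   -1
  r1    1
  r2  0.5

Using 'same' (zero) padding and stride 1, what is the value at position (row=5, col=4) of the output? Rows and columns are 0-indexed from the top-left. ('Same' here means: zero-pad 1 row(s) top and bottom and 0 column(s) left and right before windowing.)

The receptive field on the zero-padded input at this output position is [1.3 / 5.8 / 2.6]. Elementwise product with the kernel and sum: 1.3·-1 + 5.8·1 + 2.6·0.5.

5.8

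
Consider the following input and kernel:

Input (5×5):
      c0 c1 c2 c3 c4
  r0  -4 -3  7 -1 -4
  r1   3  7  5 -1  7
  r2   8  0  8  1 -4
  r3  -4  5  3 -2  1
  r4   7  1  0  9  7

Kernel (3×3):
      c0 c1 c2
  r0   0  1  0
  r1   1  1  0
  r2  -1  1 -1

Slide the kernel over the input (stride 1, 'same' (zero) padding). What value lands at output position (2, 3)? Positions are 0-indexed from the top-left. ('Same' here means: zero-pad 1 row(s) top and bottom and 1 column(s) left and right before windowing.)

2

The receptive field on the zero-padded input at this output position is [5 -1 7 / 8 1 -4 / 3 -2 1]. Elementwise product with the kernel and sum: -1·1 + 8·1 + 1·1 + 3·-1 + -2·1 + 1·-1.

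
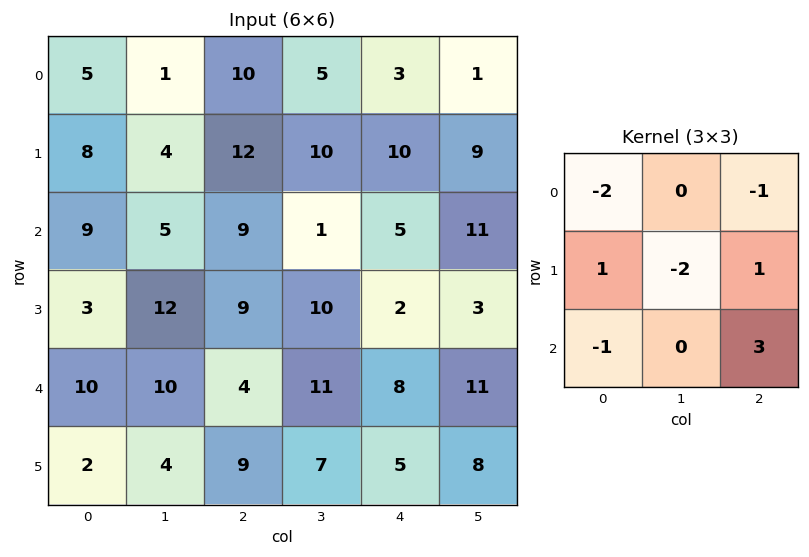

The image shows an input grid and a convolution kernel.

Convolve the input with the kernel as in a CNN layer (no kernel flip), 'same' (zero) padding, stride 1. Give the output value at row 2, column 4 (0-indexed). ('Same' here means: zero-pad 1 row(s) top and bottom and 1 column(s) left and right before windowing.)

The receptive field on the zero-padded input at this output position is [10 10 9 / 1 5 11 / 10 2 3]. Elementwise product with the kernel and sum: 10·-2 + 9·-1 + 1·1 + 5·-2 + 11·1 + 10·-1 + 3·3.

-28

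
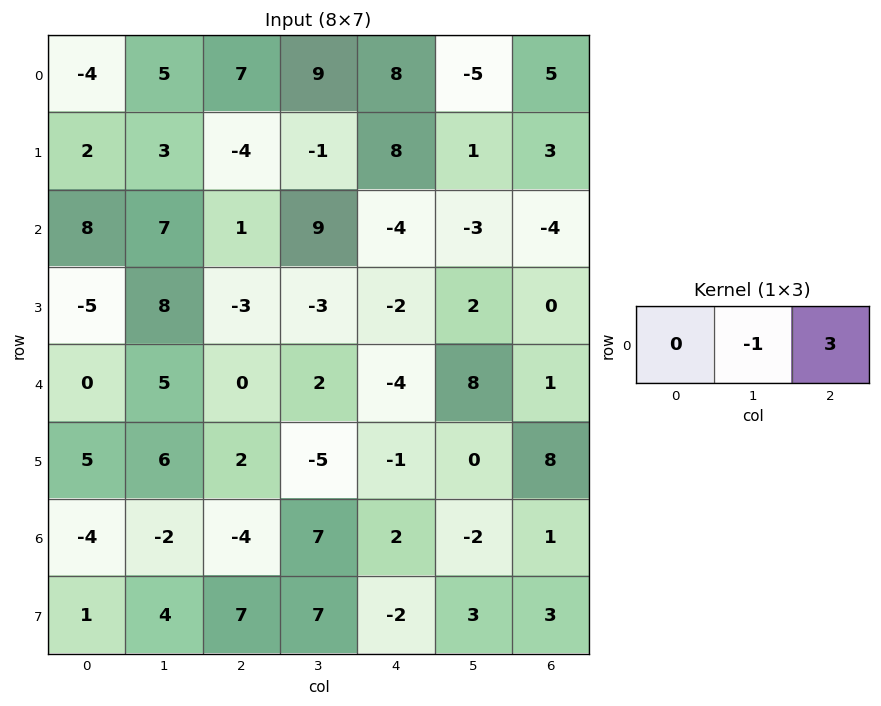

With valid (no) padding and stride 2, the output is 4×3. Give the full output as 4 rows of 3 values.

16 15 20
-4 -21 -9
-5 -14 -5
-10 -1 5

Output[0,0]: The receptive field on the input at this output position is [-4 5 7]. Elementwise product with the kernel and sum: 5·-1 + 7·3.
Output[0,1]: The receptive field on the input at this output position is [7 9 8]. Elementwise product with the kernel and sum: 9·-1 + 8·3.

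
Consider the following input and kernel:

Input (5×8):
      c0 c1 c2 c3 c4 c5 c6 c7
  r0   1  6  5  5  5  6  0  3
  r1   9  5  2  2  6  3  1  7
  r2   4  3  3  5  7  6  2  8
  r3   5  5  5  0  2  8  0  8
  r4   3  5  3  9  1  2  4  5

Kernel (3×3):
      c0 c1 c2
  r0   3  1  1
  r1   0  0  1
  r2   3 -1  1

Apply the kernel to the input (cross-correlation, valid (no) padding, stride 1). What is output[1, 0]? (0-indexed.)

The receptive field on the input at this output position is [9 5 2 / 4 3 3 / 5 5 5]. Elementwise product with the kernel and sum: 9·3 + 5·1 + 2·1 + 3·1 + 5·3 + 5·-1 + 5·1.

52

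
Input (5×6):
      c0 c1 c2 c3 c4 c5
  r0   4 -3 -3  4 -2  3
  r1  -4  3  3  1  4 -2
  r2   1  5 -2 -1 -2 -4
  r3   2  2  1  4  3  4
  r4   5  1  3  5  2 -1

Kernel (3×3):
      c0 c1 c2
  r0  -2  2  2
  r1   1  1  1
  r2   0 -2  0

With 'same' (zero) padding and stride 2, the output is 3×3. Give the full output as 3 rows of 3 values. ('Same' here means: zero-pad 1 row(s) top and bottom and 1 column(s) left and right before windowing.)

Output[0,0]: The receptive field on the zero-padded input at this output position is [0 0 0 / 0 4 -3 / 0 -4 3]. Elementwise product with the kernel and sum: 0·-2 + 0·2 + 0·2 + 0·1 + 4·1 + -3·1 + -4·-2.
Output[0,1]: The receptive field on the zero-padded input at this output position is [0 0 0 / -3 -3 4 / 3 3 1]. Elementwise product with the kernel and sum: 0·-2 + 0·2 + 0·2 + -3·1 + -3·1 + 4·1 + 3·-2.

9 -8 -3
0 2 -11
14 15 12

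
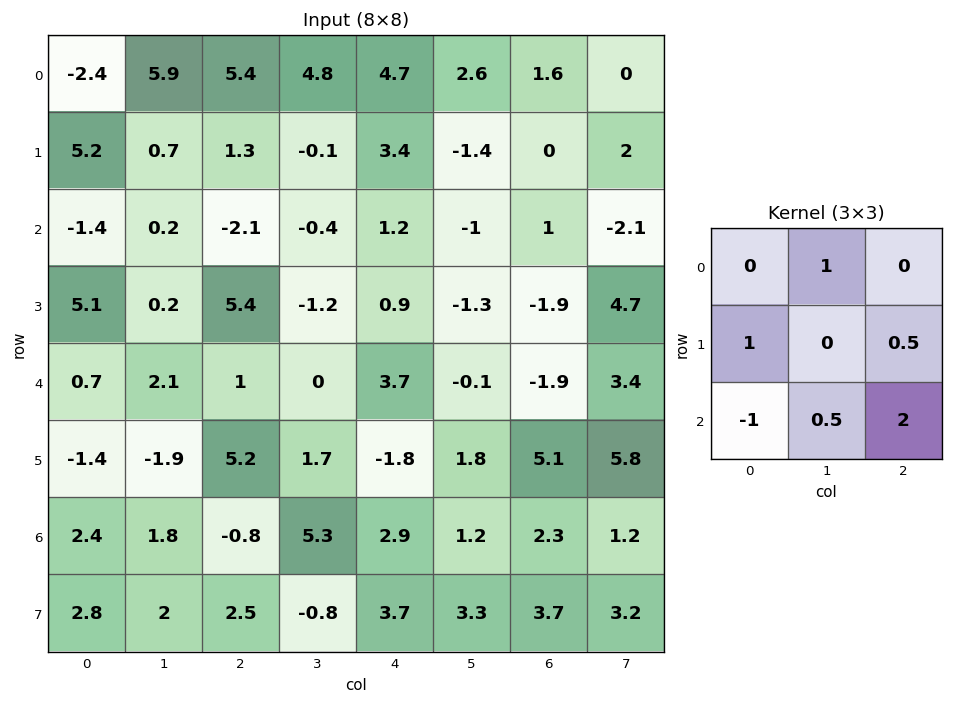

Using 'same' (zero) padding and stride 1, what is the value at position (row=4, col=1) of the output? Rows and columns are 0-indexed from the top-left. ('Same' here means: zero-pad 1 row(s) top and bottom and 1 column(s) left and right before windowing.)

12.25

The receptive field on the zero-padded input at this output position is [5.1 0.2 5.4 / 0.7 2.1 1 / -1.4 -1.9 5.2]. Elementwise product with the kernel and sum: 0.2·1 + 0.7·1 + 1·0.5 + -1.4·-1 + -1.9·0.5 + 5.2·2.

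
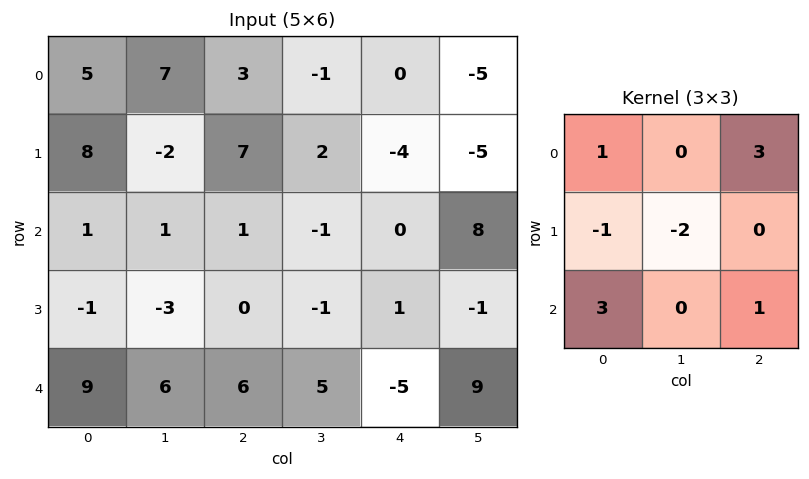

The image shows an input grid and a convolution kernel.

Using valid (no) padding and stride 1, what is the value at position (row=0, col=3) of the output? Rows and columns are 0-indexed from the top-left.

-5

The receptive field on the input at this output position is [-1 0 -5 / 2 -4 -5 / -1 0 8]. Elementwise product with the kernel and sum: -1·1 + -5·3 + 2·-1 + -4·-2 + -1·3 + 8·1.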